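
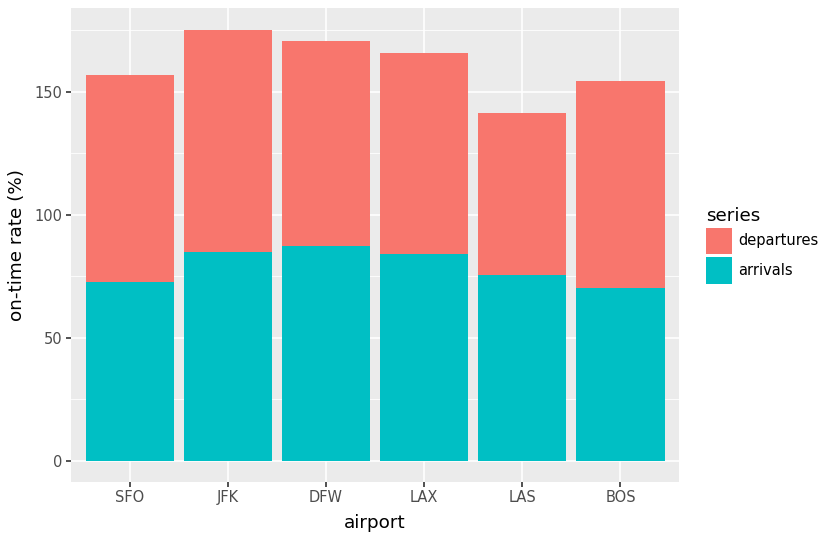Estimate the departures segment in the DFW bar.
departures top ≈ 180, bottom ≈ 80; segment ≈ 100.

≈ 100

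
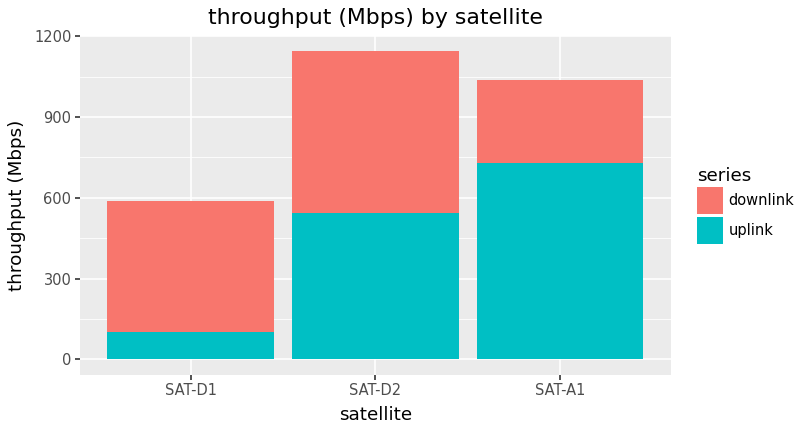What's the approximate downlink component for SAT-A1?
≈ 300

downlink top ≈ 1000, bottom ≈ 700; segment ≈ 300.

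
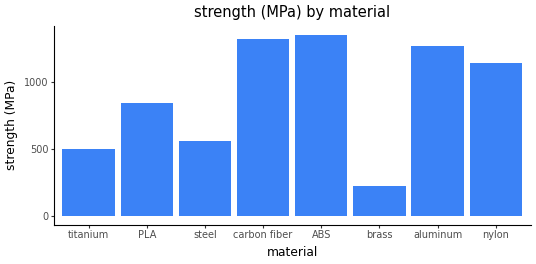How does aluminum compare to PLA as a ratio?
≈ 1.5×

aluminum ≈ 1200, PLA ≈ 800; 1200/800 ≈ 1.5.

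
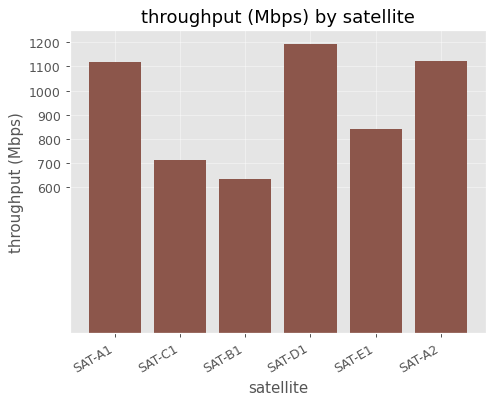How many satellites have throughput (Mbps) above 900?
3

Above 900: SAT-A1, SAT-D1, SAT-A2.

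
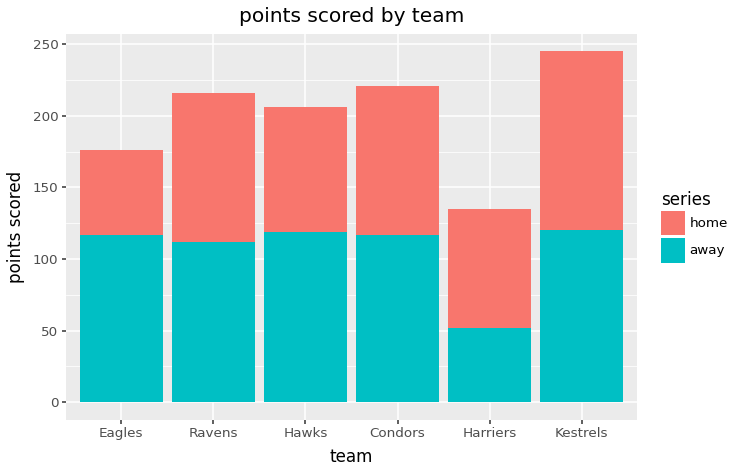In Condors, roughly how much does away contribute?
≈ 125

away top ≈ 125, bottom ≈ 0; segment ≈ 125.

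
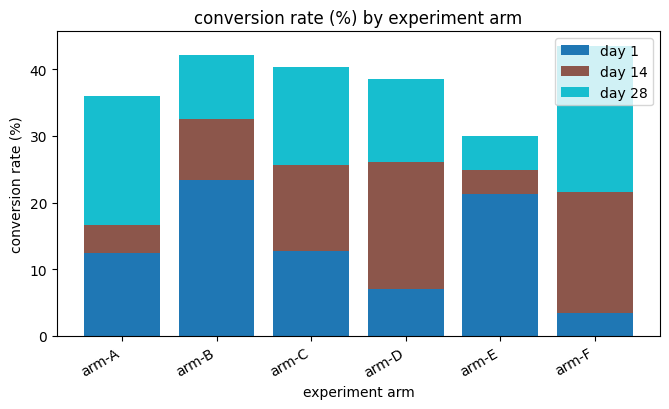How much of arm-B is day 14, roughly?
day 14 top ≈ 35, bottom ≈ 25; segment ≈ 10.

≈ 10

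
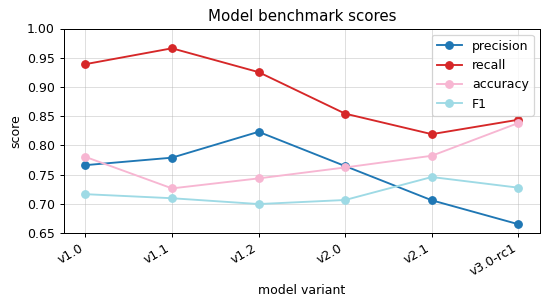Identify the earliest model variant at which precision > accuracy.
v1.0: precision ≈ 0.75 vs accuracy ≈ 0.80 (not yet); v1.1: precision ≈ 0.80 vs accuracy ≈ 0.75 (first crossover).

v1.1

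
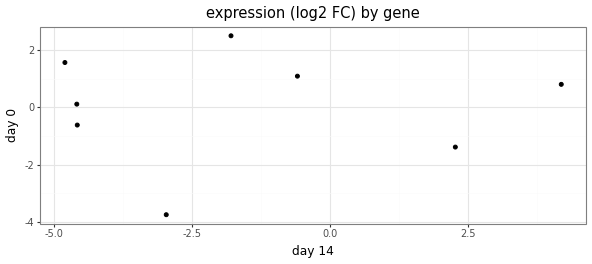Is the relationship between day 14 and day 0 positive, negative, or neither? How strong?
Points are roughly uncorrelated; weak (|r| ≈ 0.0).

no clear correlation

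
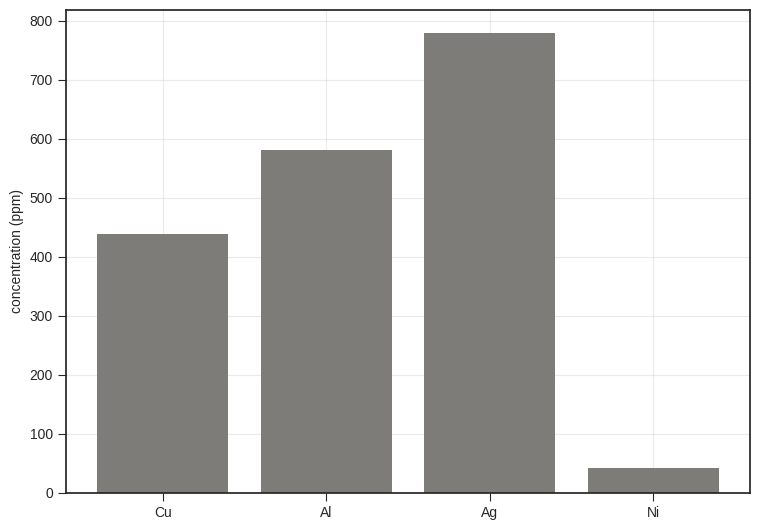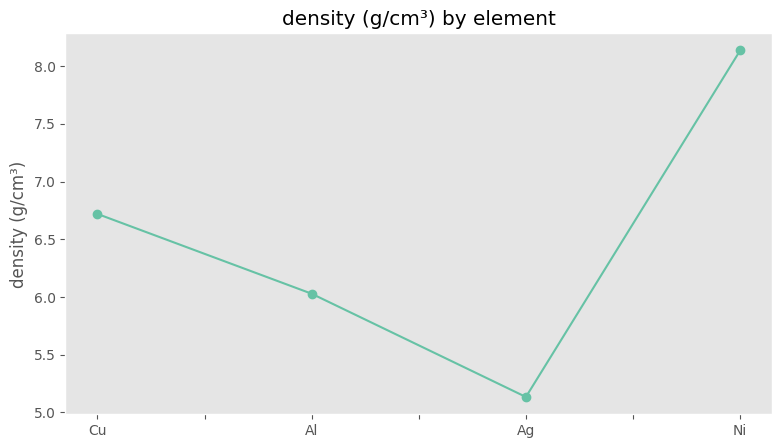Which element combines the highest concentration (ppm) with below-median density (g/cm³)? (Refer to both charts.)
Chart 2 median density (g/cm³) ≈ 6; below-median elements: Al, Ag. Among those, Ag has the highest concentration (ppm) (≈ 800).

Ag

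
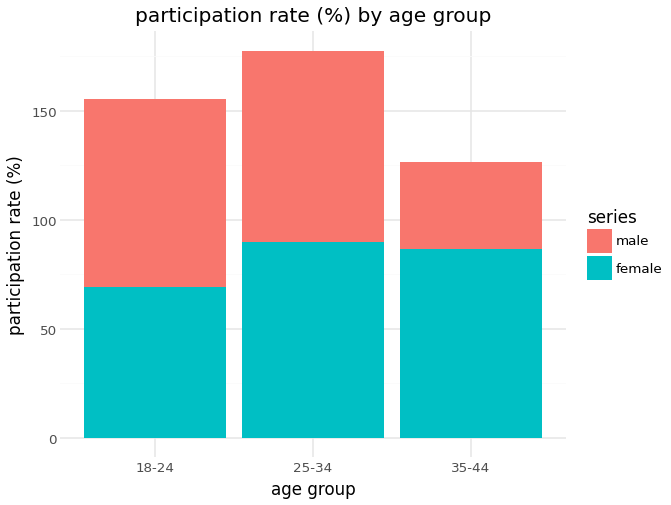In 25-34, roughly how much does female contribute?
≈ 80

female top ≈ 80, bottom ≈ 0; segment ≈ 80.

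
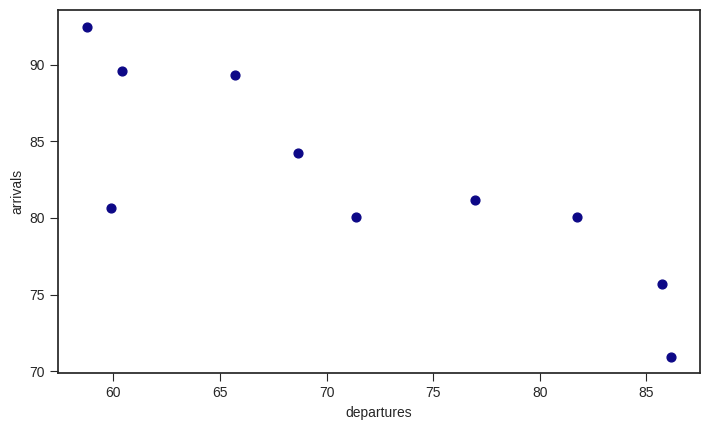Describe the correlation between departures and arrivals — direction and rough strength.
negative, strong

Points are negatively correlated; strong (|r| ≈ 0.8).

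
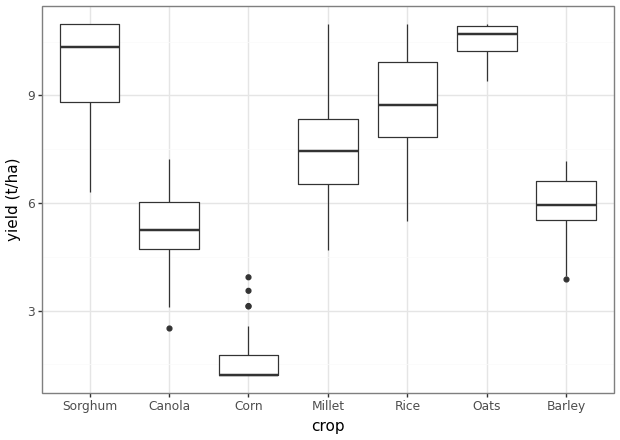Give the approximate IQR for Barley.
Q3 ≈ 7, Q1 ≈ 6; IQR ≈ 1.

≈ 1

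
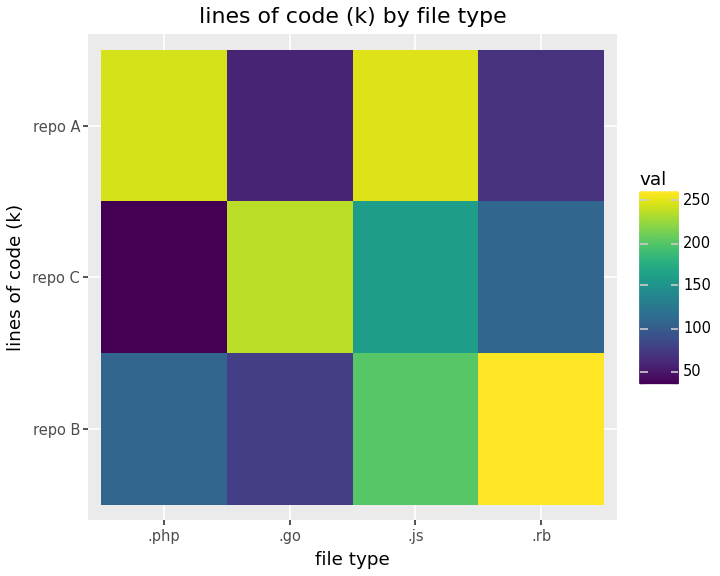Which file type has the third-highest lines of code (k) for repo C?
.rb

Top 4 for repo C: .go ≈ 240, .js ≈ 160, .rb ≈ 100, .php ≈ 40.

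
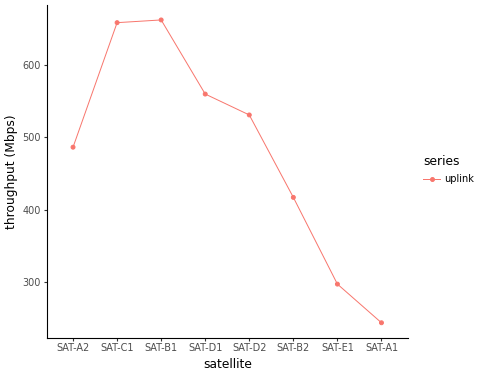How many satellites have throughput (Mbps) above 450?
5

Above 450: SAT-A2, SAT-C1, SAT-B1, SAT-D1, SAT-D2.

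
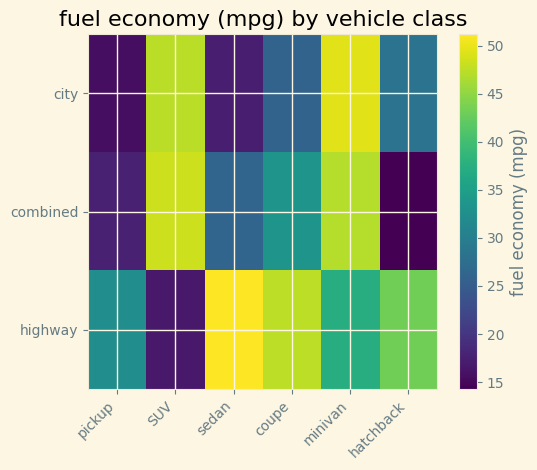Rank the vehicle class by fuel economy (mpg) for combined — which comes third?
Top 4 for combined: SUV ≈ 50, minivan ≈ 45, coupe ≈ 35, sedan ≈ 25.

coupe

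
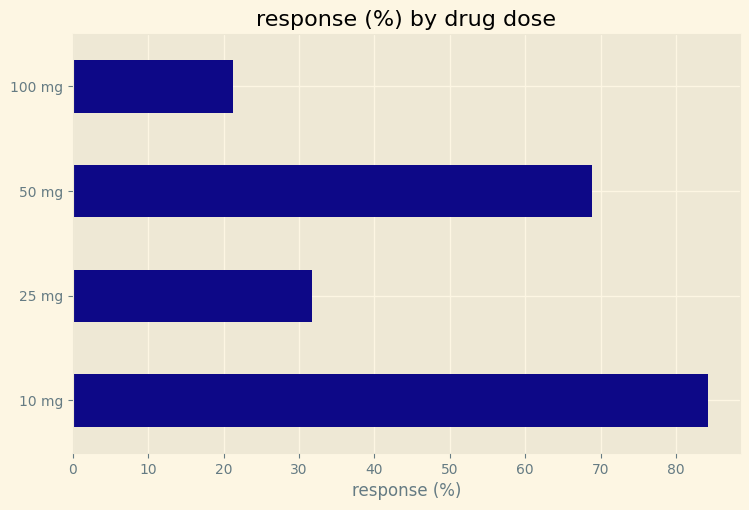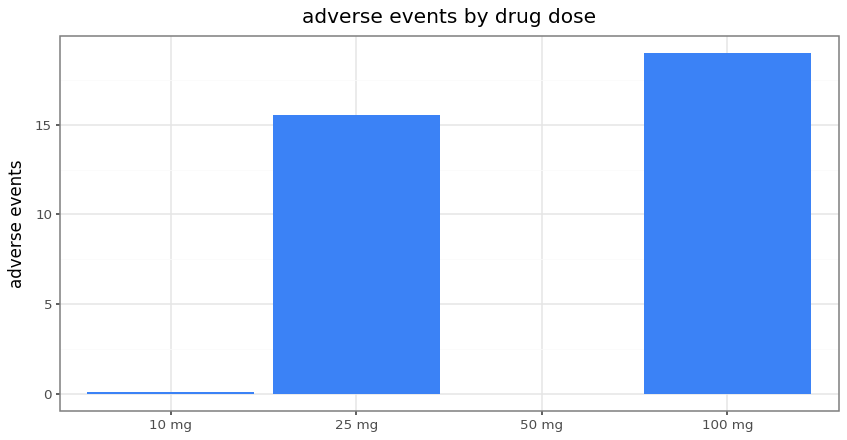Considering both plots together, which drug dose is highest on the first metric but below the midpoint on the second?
10 mg

Chart 2 median adverse events ≈ 8; below-median drug doses: 10 mg, 50 mg. Among those, 10 mg has the highest response (%) (≈ 80).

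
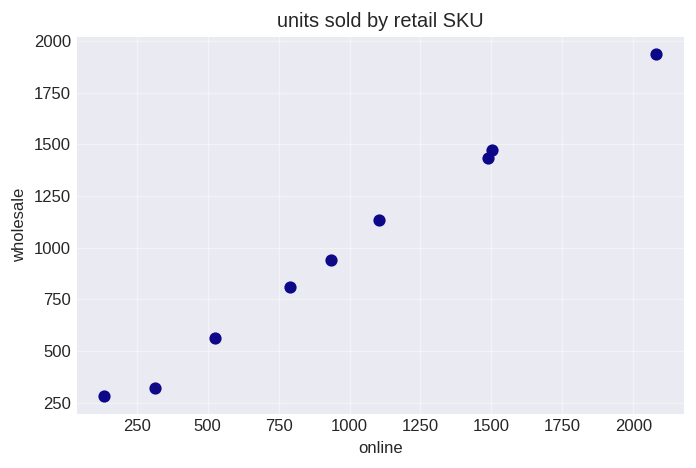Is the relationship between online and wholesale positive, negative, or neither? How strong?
Points are positively correlated; strong (|r| ≈ 1.0).

positive, strong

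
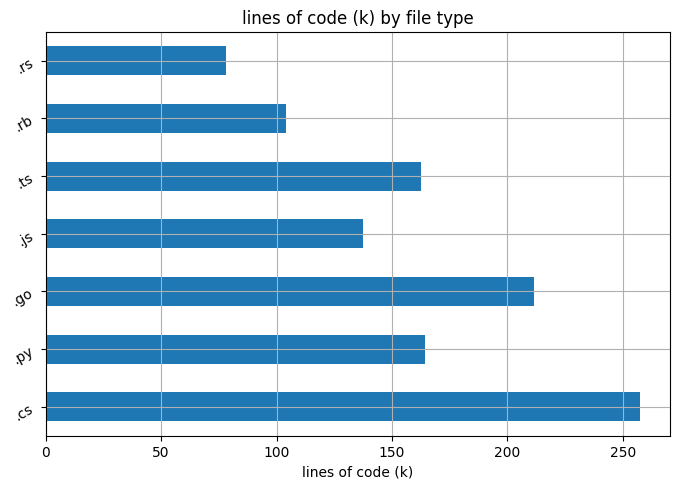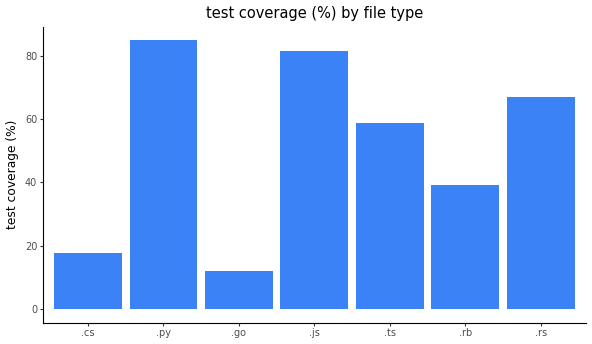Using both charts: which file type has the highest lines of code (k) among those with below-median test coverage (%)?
.cs

Chart 2 median test coverage (%) ≈ 60; below-median file types: .cs, .go, .rb. Among those, .cs has the highest lines of code (k) (≈ 250).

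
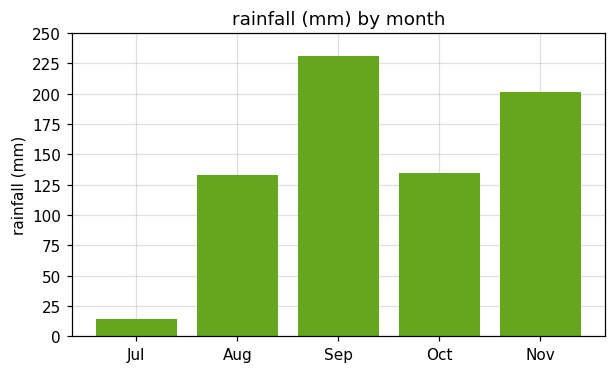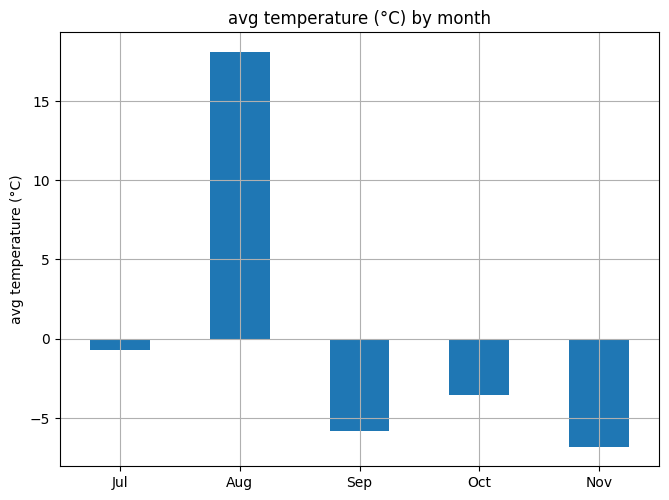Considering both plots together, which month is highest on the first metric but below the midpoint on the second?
Sep

Chart 2 median avg temperature (°C) ≈ -4; below-median months: Sep, Nov. Among those, Sep has the highest rainfall (mm) (≈ 225).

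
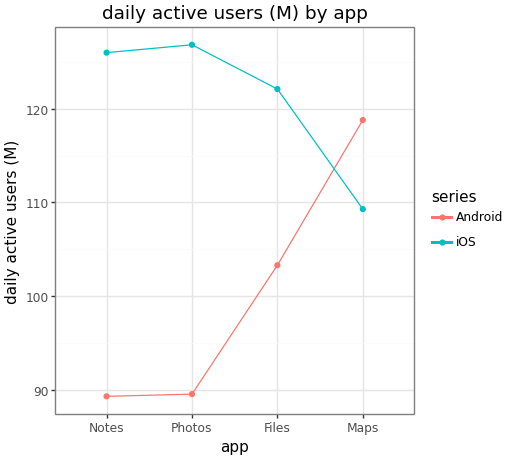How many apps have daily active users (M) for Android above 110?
Above 110: Maps.

1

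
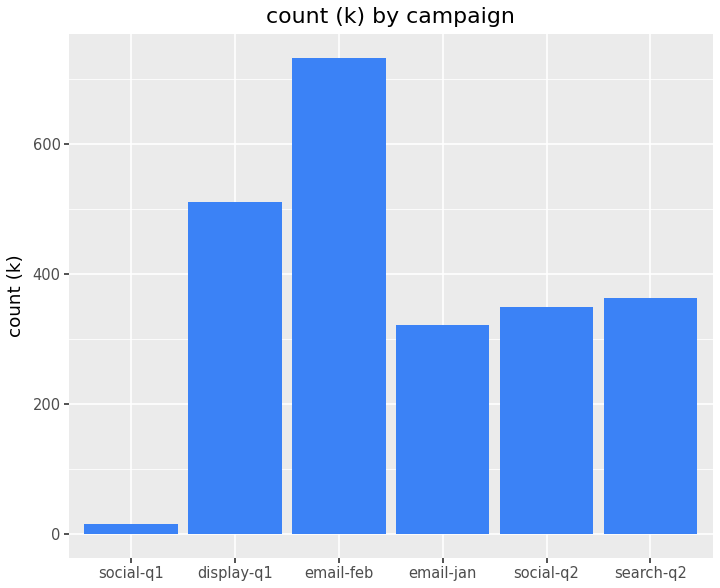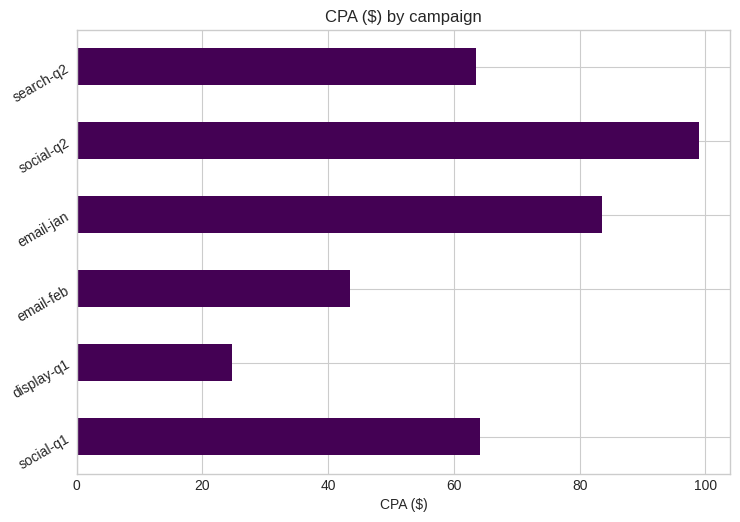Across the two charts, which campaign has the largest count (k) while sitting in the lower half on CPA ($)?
Chart 2 median CPA ($) ≈ 60; below-median campaigns: display-q1, email-feb, search-q2. Among those, email-feb has the highest count (k) (≈ 700).

email-feb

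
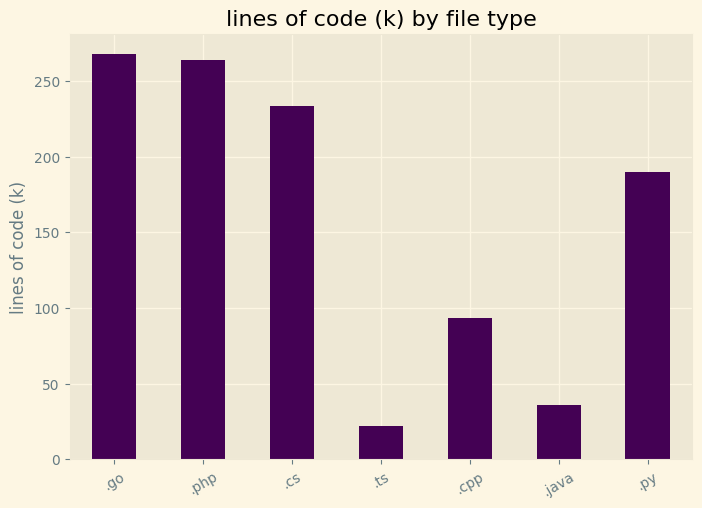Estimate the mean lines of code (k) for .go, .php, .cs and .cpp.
≈ 219

(275 + 275 + 225 + 100) / 4 ≈ 219.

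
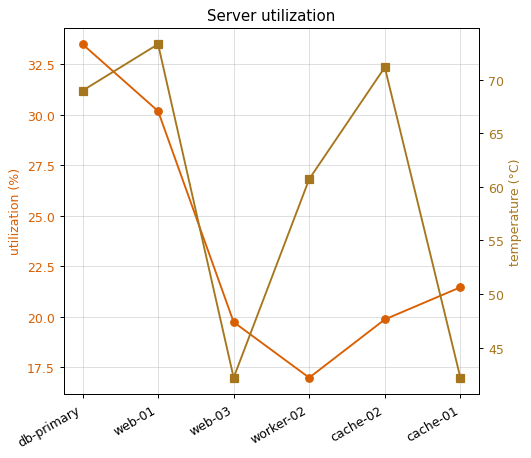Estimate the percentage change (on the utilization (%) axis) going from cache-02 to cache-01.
≈ +10%

cache-02 ≈ 20, cache-01 ≈ 22; (22 − 20) / 20 ≈ +10%.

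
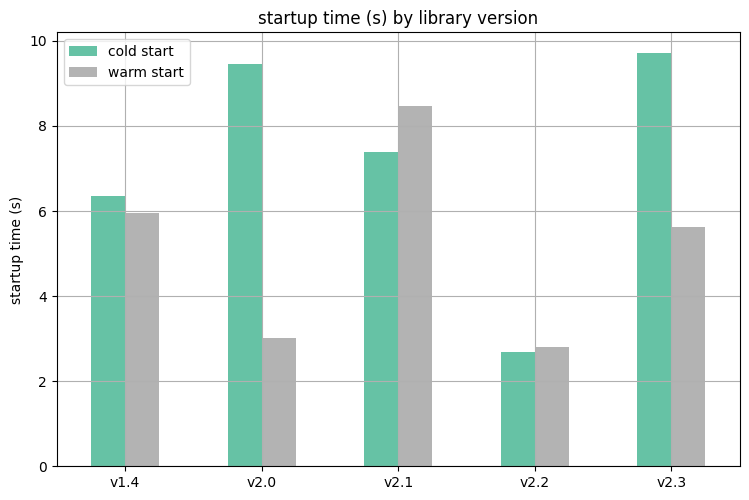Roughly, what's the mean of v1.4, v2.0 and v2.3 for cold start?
(6 + 9 + 10) / 3 ≈ 8.

≈ 8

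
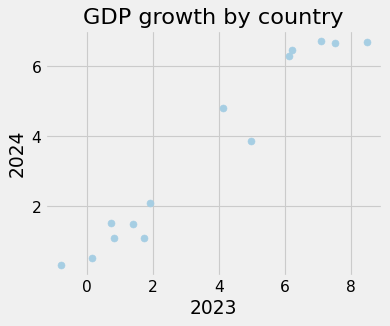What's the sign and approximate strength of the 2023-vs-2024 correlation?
Points are positively correlated; strong (|r| ≈ 1.0).

positive, strong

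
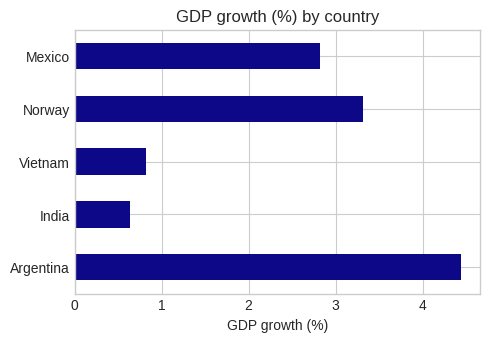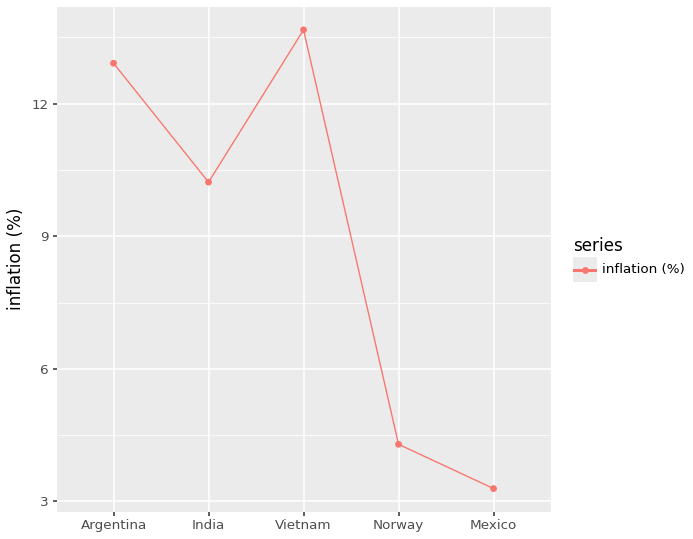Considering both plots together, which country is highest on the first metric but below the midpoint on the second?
Norway

Chart 2 median inflation (%) ≈ 10; below-median countries: Norway, Mexico. Among those, Norway has the highest GDP growth (%) (≈ 3.5).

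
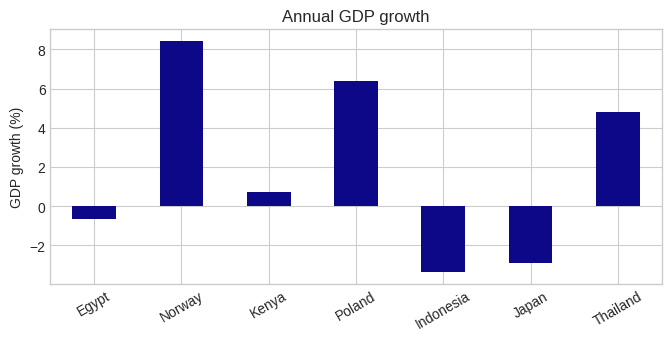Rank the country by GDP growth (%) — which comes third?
Top 4: Norway ≈ 8, Poland ≈ 6, Thailand ≈ 5, Kenya ≈ 1.

Thailand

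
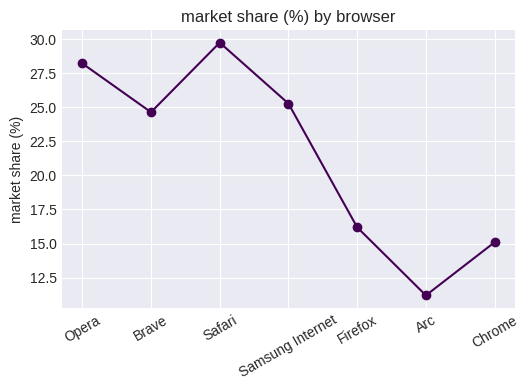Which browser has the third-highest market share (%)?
Samsung Internet

Top 4: Safari ≈ 30, Opera ≈ 28, Samsung Internet ≈ 26, Brave ≈ 24.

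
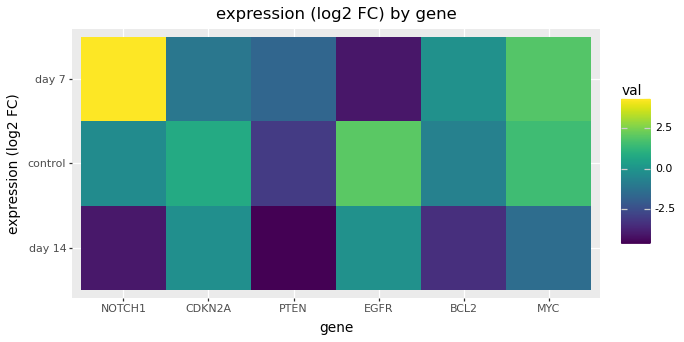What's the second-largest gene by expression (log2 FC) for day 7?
Top 3 for day 7: NOTCH1 ≈ 4, MYC ≈ 2, BCL2 ≈ 0.

MYC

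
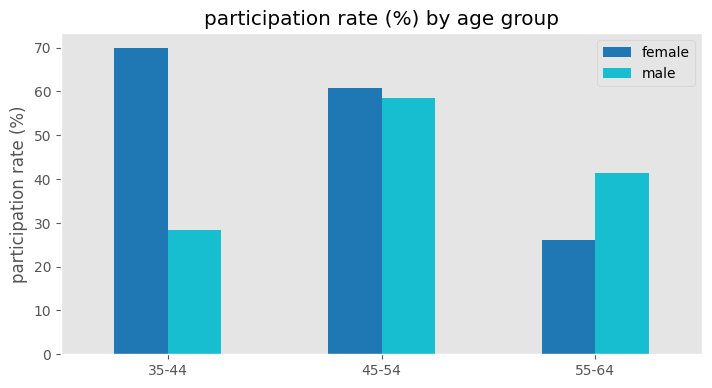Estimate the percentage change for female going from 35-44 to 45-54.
35-44 ≈ 70, 45-54 ≈ 60; (60 − 70) / 70 ≈ -14.3%.

≈ -14.3%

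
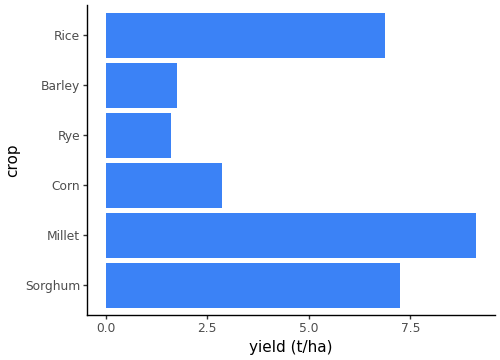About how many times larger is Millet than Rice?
Millet ≈ 9, Rice ≈ 7; 9/7 ≈ 1.29.

≈ 1.29×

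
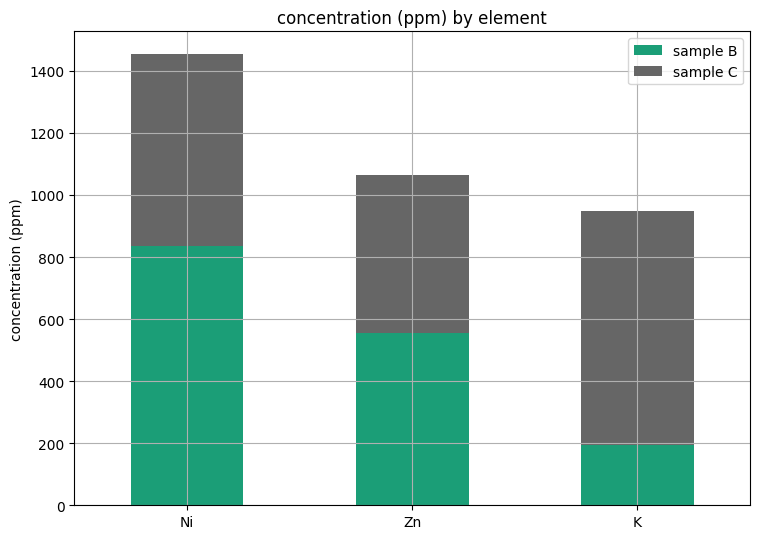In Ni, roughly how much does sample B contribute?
≈ 800

sample B top ≈ 800, bottom ≈ 0; segment ≈ 800.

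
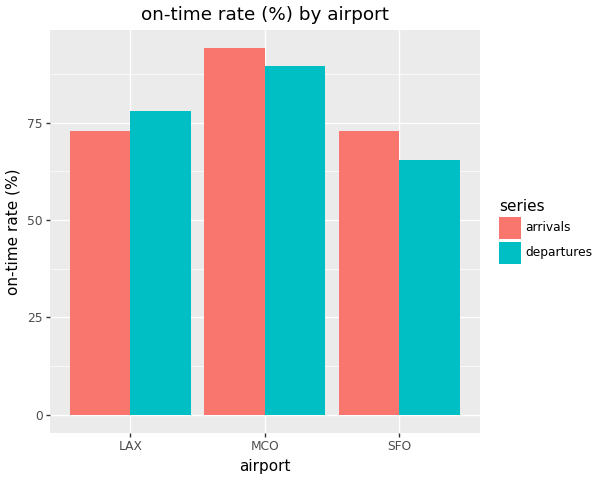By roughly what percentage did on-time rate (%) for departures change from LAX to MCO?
≈ +12.5%

LAX ≈ 80, MCO ≈ 90; (90 − 80) / 80 ≈ +12.5%.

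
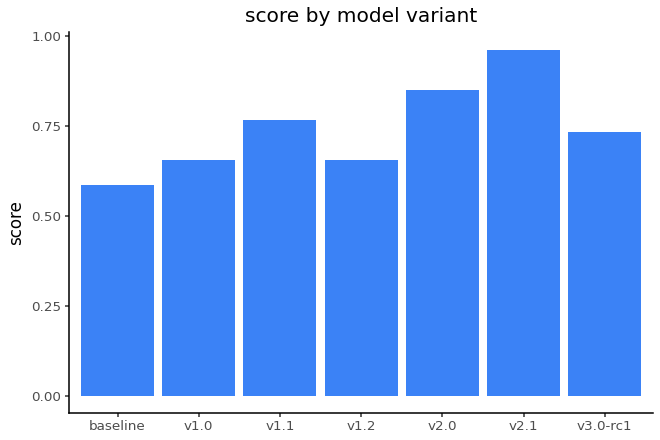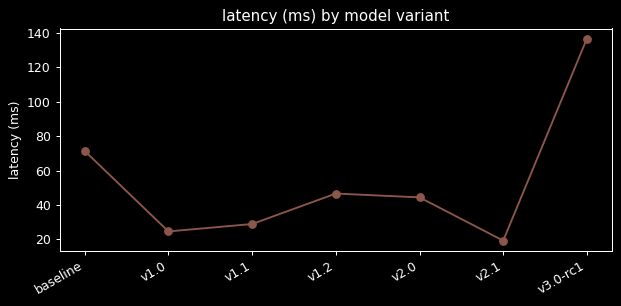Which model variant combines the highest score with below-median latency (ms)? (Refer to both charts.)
Chart 2 median latency (ms) ≈ 40; below-median model variants: v1.0, v1.1, v2.1. Among those, v2.1 has the highest score (≈ 1).

v2.1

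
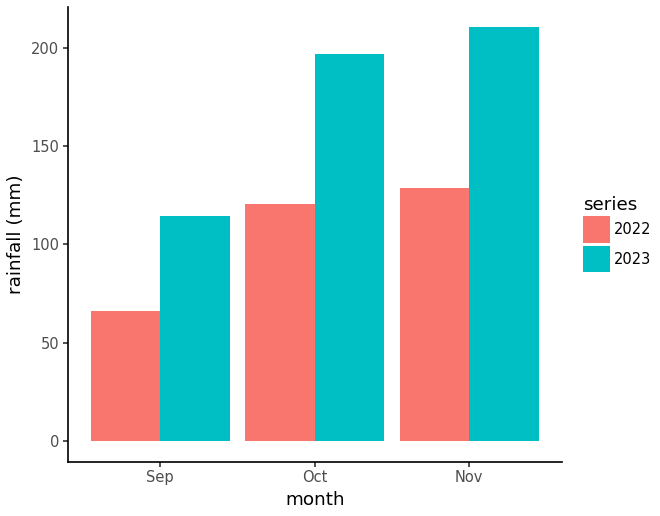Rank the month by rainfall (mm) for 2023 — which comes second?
Top 3 for 2023: Nov ≈ 220, Oct ≈ 200, Sep ≈ 120.

Oct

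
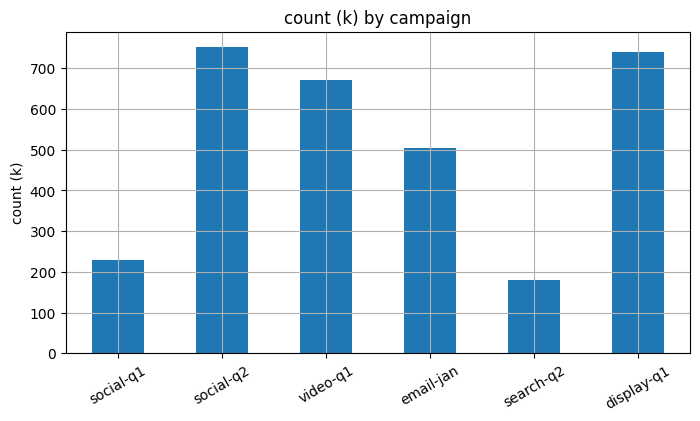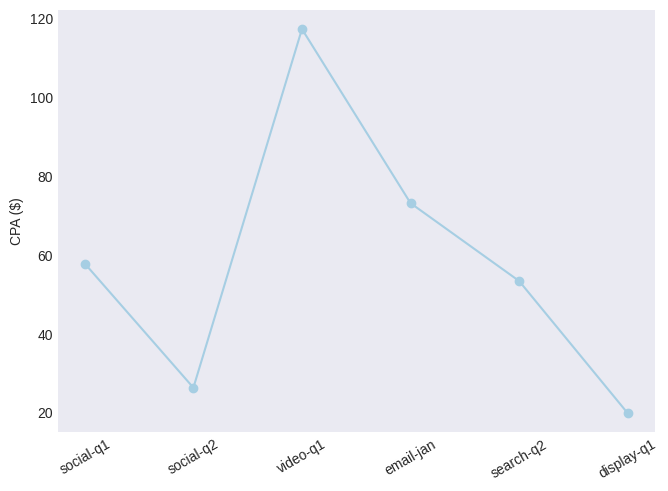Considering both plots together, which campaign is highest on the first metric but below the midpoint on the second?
social-q2

Chart 2 median CPA ($) ≈ 60; below-median campaigns: social-q2, search-q2, display-q1. Among those, social-q2 has the highest count (k) (≈ 800).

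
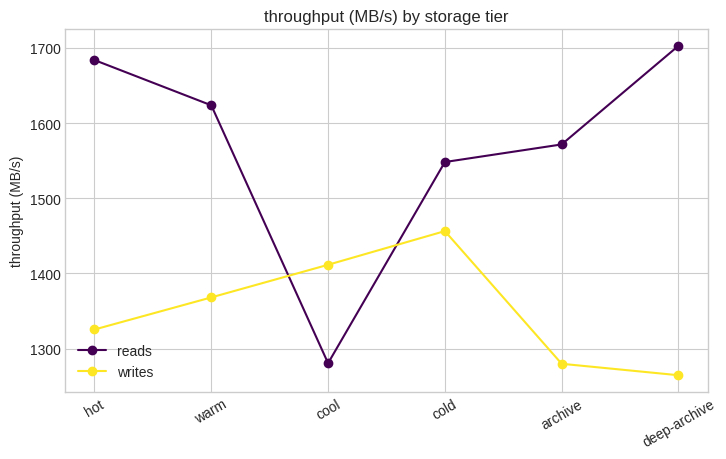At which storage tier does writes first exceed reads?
cool

warm: writes ≈ 1350 vs reads ≈ 1600 (not yet); cool: writes ≈ 1400 vs reads ≈ 1300 (first crossover).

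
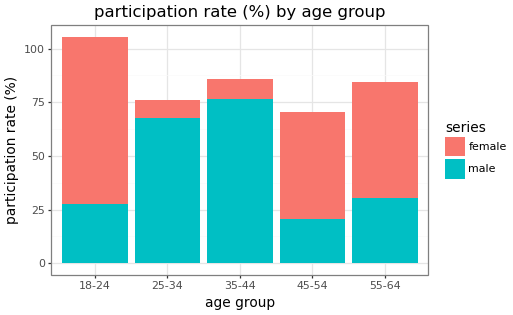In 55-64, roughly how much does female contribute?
≈ 50

female top ≈ 80, bottom ≈ 30; segment ≈ 50.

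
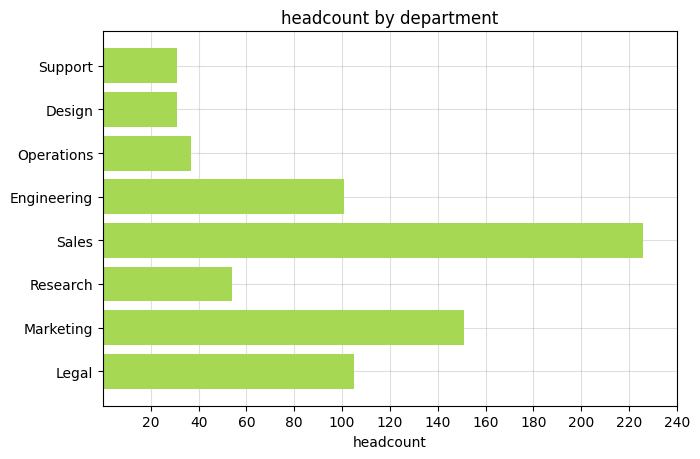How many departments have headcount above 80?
Above 80: Engineering, Sales, Marketing, Legal.

4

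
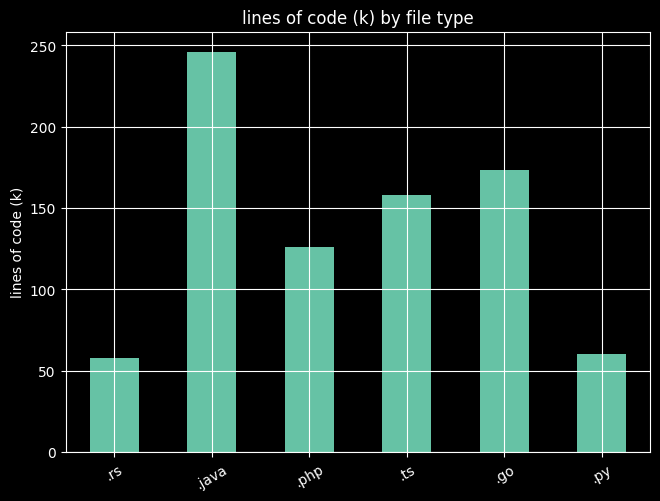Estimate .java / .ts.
≈ 1.67×

.java ≈ 250, .ts ≈ 150; 250/150 ≈ 1.67.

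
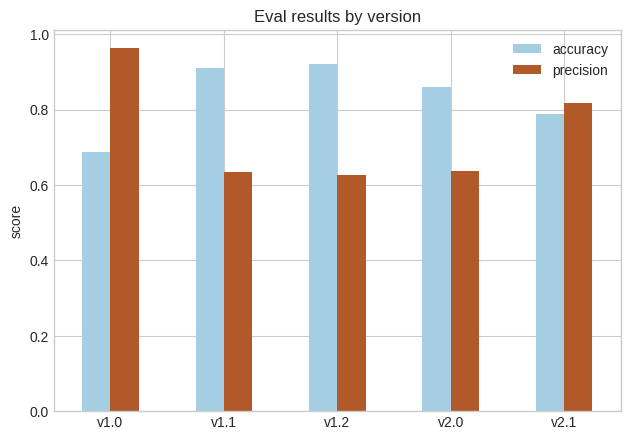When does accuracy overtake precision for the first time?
v1.0: accuracy ≈ 0.7 vs precision ≈ 1.0 (not yet); v1.1: accuracy ≈ 0.9 vs precision ≈ 0.6 (first crossover).

v1.1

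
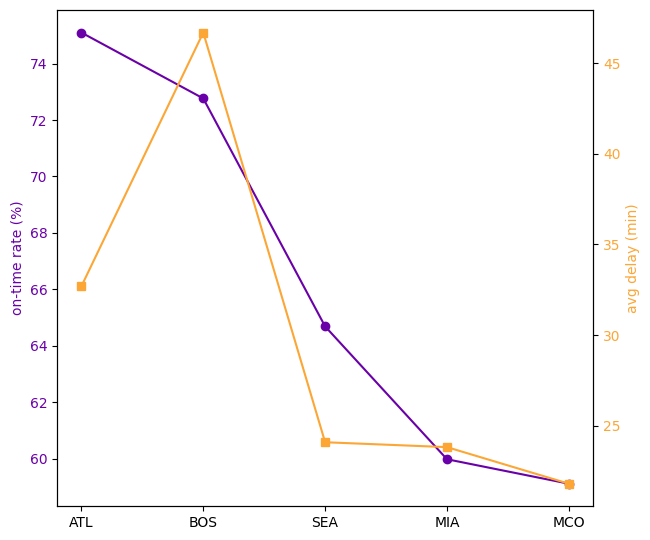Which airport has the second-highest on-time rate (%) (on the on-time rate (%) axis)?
BOS

Top 3 (on the on-time rate (%) axis): ATL ≈ 76, BOS ≈ 72, SEA ≈ 64.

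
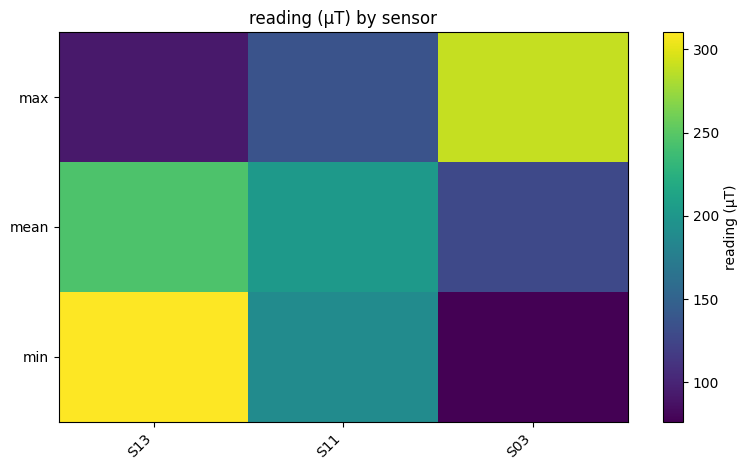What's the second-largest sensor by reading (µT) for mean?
Top 3 for mean: S13 ≈ 240, S11 ≈ 200, S03 ≈ 120.

S11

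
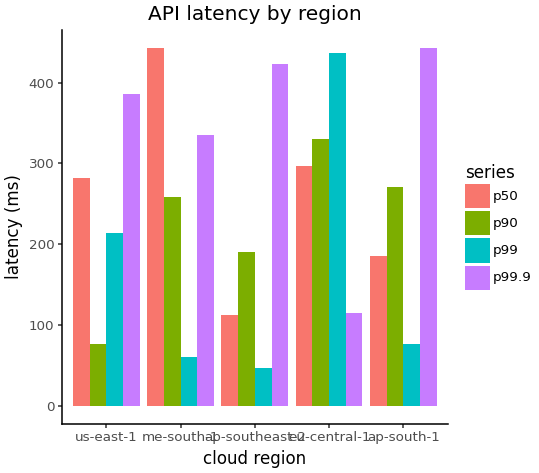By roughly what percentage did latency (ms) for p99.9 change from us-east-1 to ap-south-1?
us-east-1 ≈ 400, ap-south-1 ≈ 450; (450 − 400) / 400 ≈ +12.5%.

≈ +12.5%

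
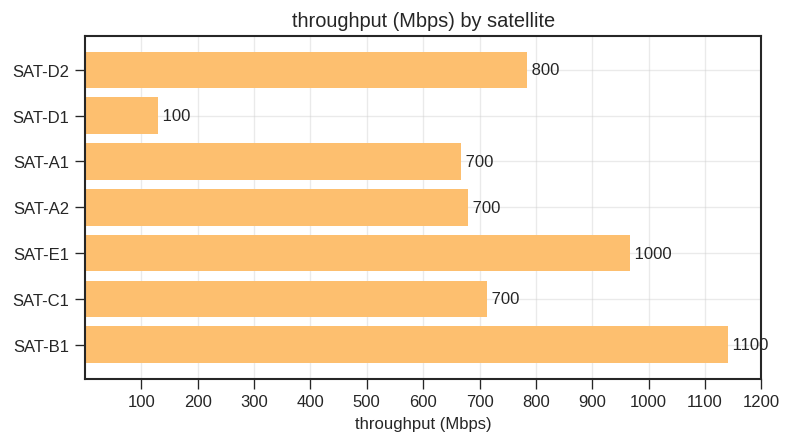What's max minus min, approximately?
Max SAT-B1 ≈ 1100, min SAT-D1 ≈ 100; range ≈ 1000.

≈ 1000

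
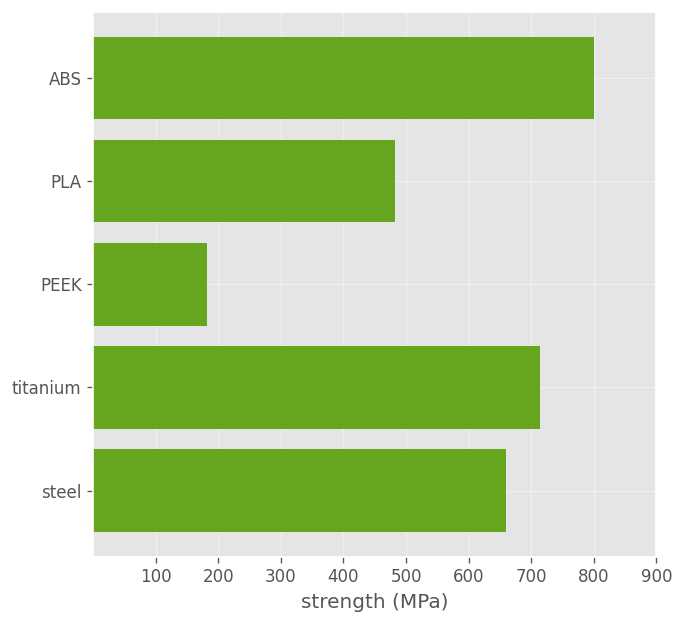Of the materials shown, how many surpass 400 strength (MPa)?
4

Above 400: ABS, PLA, titanium, steel.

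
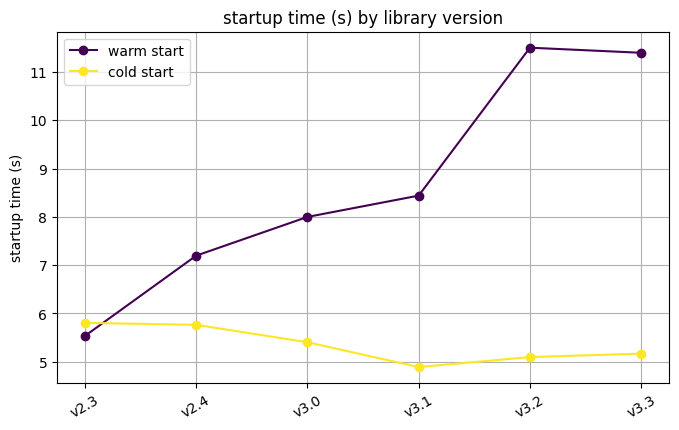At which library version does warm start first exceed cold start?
v2.4

v2.3: warm start ≈ 6 vs cold start ≈ 6 (not yet); v2.4: warm start ≈ 7 vs cold start ≈ 6 (first crossover).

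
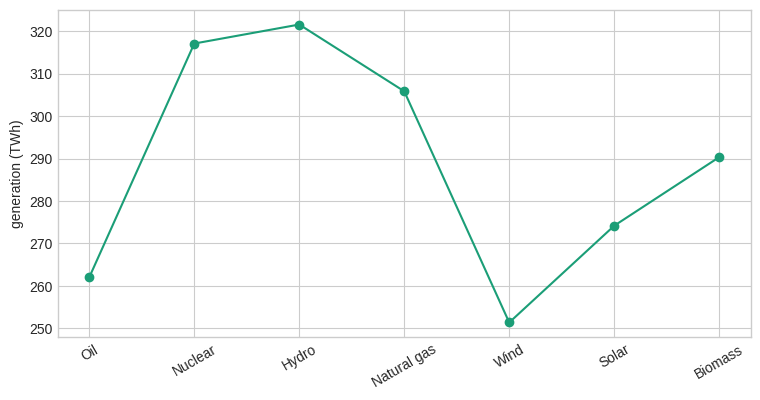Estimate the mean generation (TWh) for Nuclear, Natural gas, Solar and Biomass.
(320 + 310 + 270 + 290) / 4 ≈ 298.

≈ 298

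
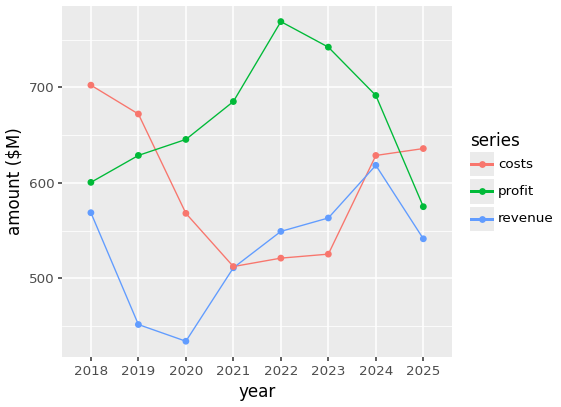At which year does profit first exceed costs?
2019: profit ≈ 650 vs costs ≈ 650 (not yet); 2020: profit ≈ 650 vs costs ≈ 550 (first crossover).

2020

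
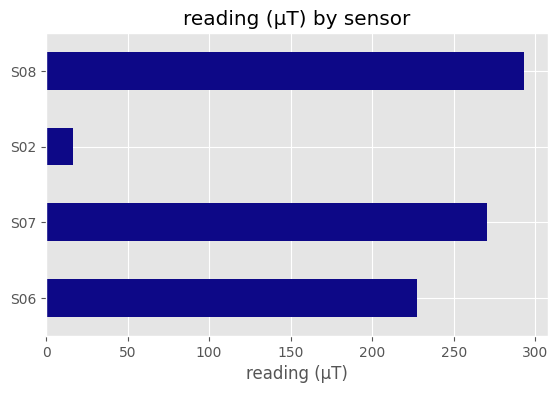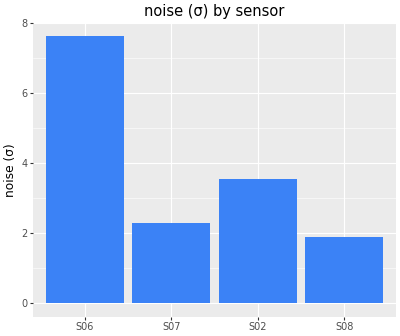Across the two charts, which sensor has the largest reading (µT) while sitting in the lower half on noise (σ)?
Chart 2 median noise (σ) ≈ 3; below-median sensors: S07, S08. Among those, S08 has the highest reading (µT) (≈ 300).

S08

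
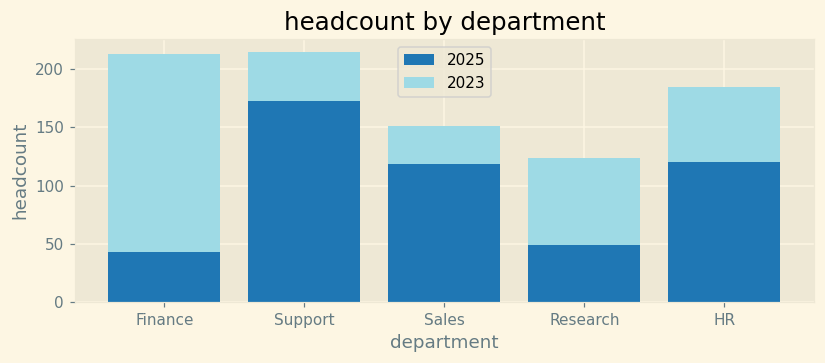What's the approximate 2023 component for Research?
≈ 80

2023 top ≈ 120, bottom ≈ 40; segment ≈ 80.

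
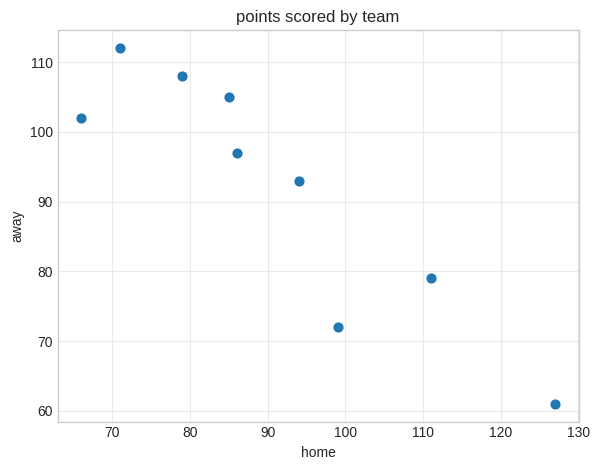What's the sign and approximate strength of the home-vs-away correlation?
negative, strong

Points are negatively correlated; strong (|r| ≈ 0.9).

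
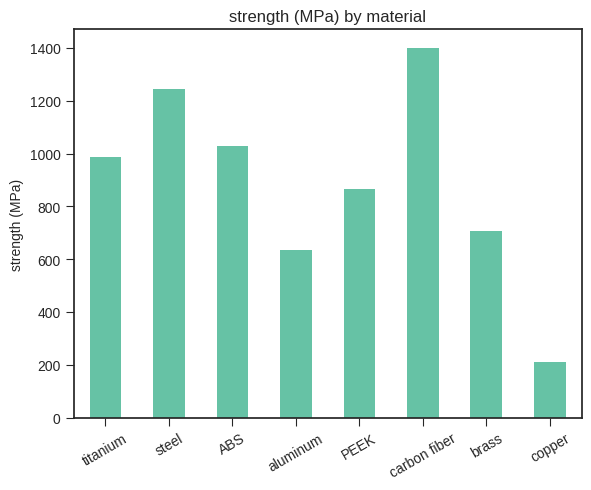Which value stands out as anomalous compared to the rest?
copper

copper ≈ 200; the rest sit between ≈ 600 and ≈ 1400.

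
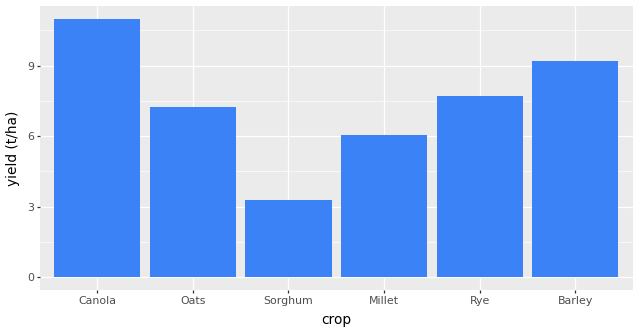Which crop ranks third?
Rye

Top 4: Canola ≈ 11, Barley ≈ 9, Rye ≈ 8, Oats ≈ 7.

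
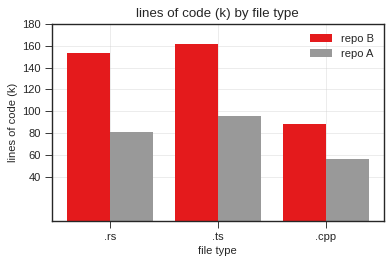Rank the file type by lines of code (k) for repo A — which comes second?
Top 3 for repo A: .ts ≈ 100, .rs ≈ 80, .cpp ≈ 60.

.rs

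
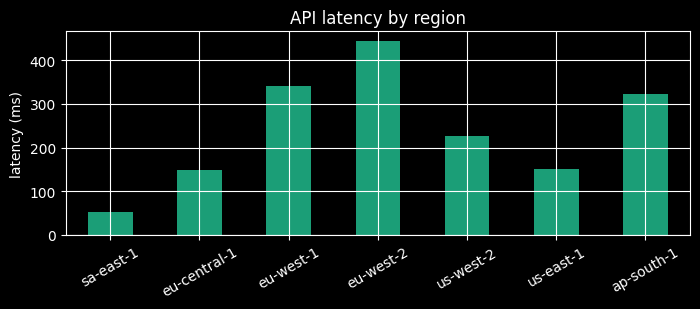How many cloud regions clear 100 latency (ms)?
Above 100: eu-central-1, eu-west-1, eu-west-2, us-west-2, us-east-1, ap-south-1.

6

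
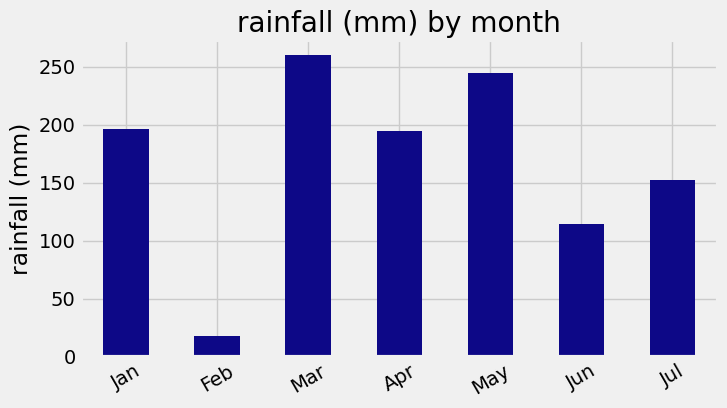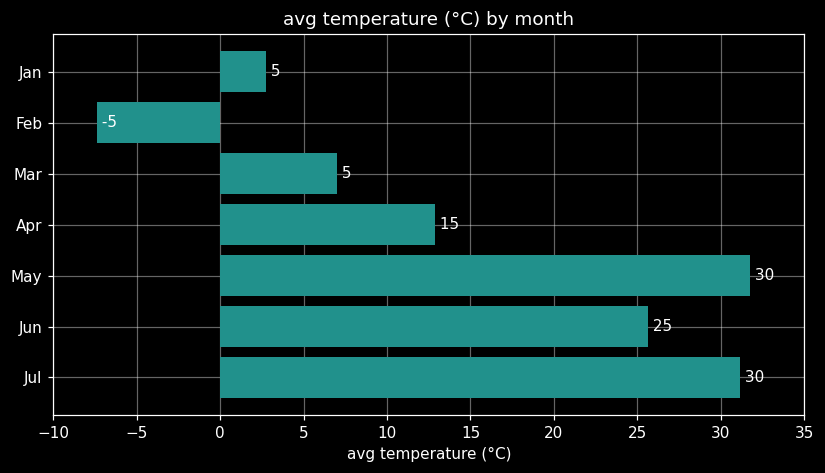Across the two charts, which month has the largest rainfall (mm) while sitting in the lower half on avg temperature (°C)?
Chart 2 median avg temperature (°C) ≈ 15; below-median months: Jan, Feb, Mar. Among those, Mar has the highest rainfall (mm) (≈ 250).

Mar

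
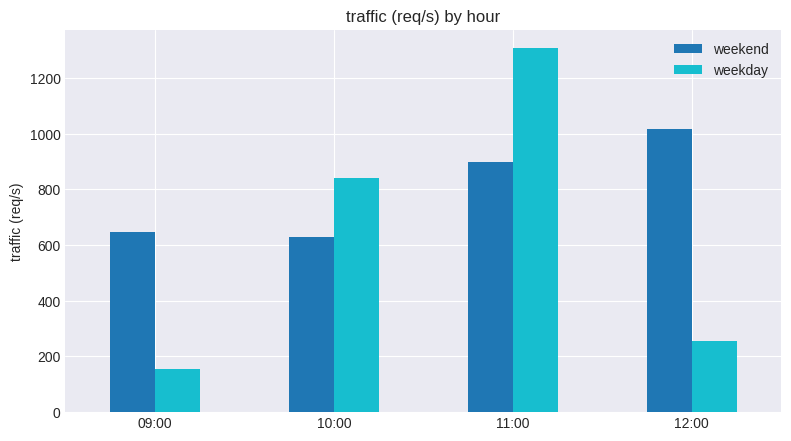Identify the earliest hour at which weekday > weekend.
10:00

09:00: weekday ≈ 200 vs weekend ≈ 600 (not yet); 10:00: weekday ≈ 800 vs weekend ≈ 600 (first crossover).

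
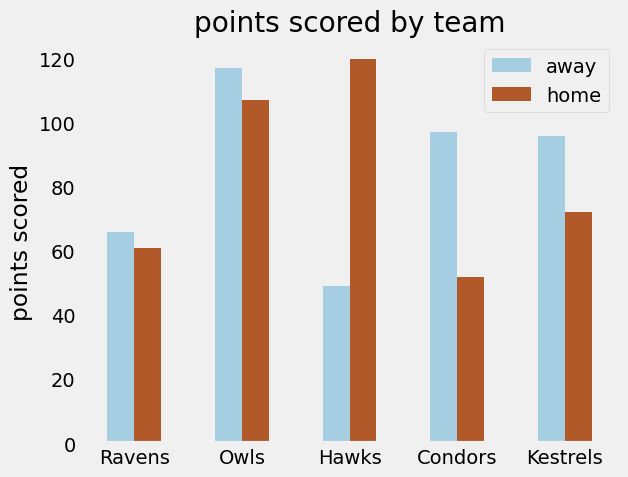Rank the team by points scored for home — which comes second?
Owls

Top 3 for home: Hawks ≈ 120, Owls ≈ 110, Kestrels ≈ 70.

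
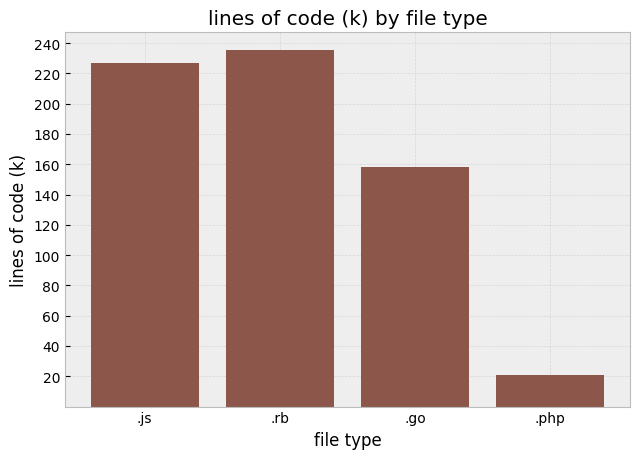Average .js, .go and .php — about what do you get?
(220 + 160 + 20) / 3 ≈ 133.

≈ 133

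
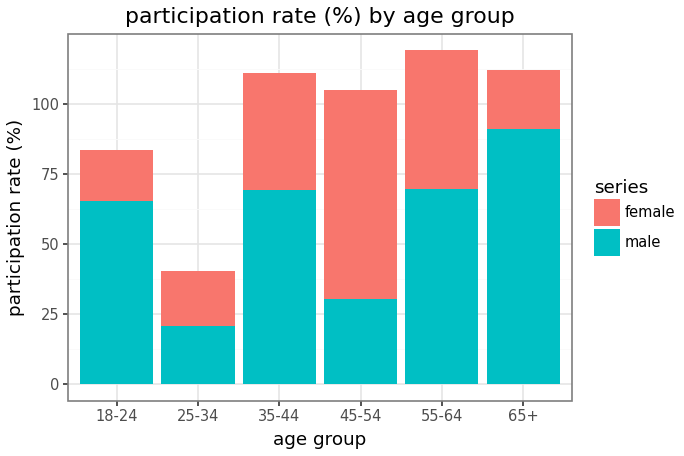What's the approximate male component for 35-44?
≈ 70

male top ≈ 70, bottom ≈ 0; segment ≈ 70.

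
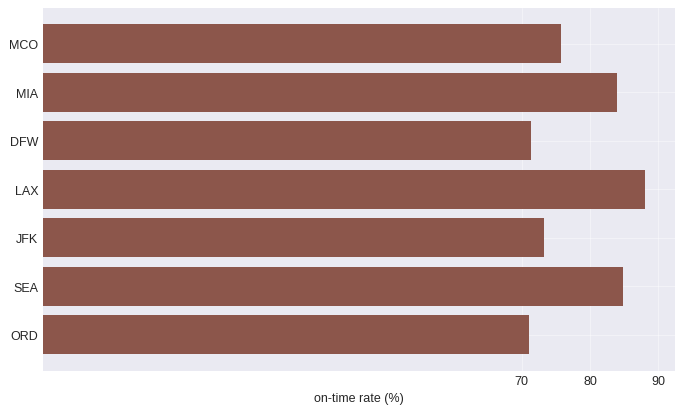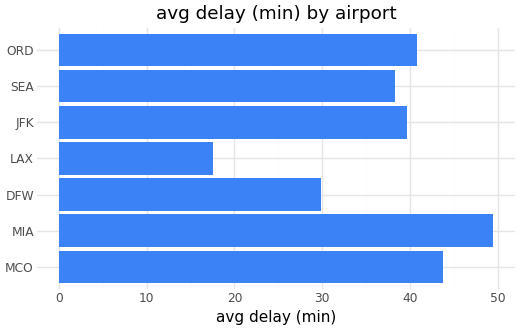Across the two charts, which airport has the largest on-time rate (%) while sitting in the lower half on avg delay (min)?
Chart 2 median avg delay (min) ≈ 40; below-median airports: DFW, LAX, SEA. Among those, LAX has the highest on-time rate (%) (≈ 90).

LAX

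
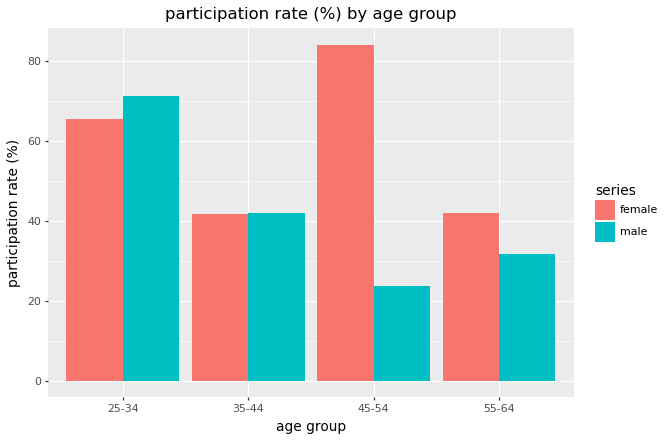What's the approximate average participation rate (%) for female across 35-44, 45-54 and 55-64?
≈ 53

(40 + 80 + 40) / 3 ≈ 53.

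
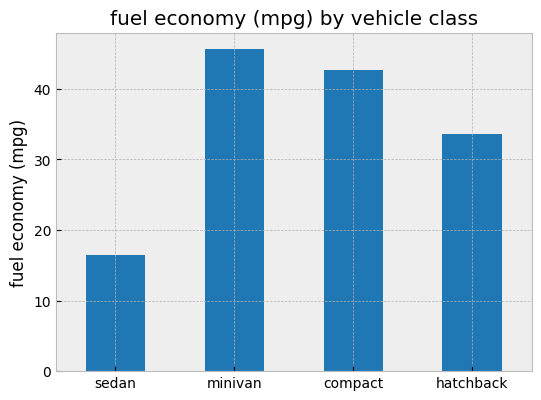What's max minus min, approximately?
Max minivan ≈ 45, min sedan ≈ 15; range ≈ 30.

≈ 30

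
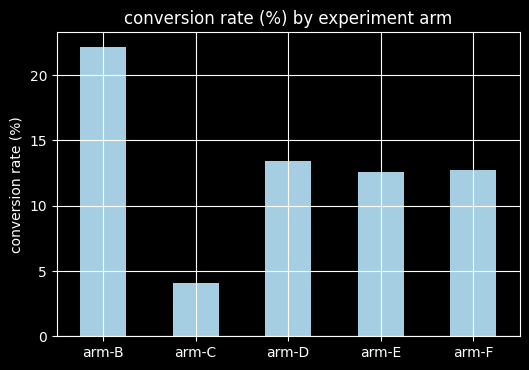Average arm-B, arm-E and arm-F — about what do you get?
≈ 15

(22 + 12 + 12) / 3 ≈ 15.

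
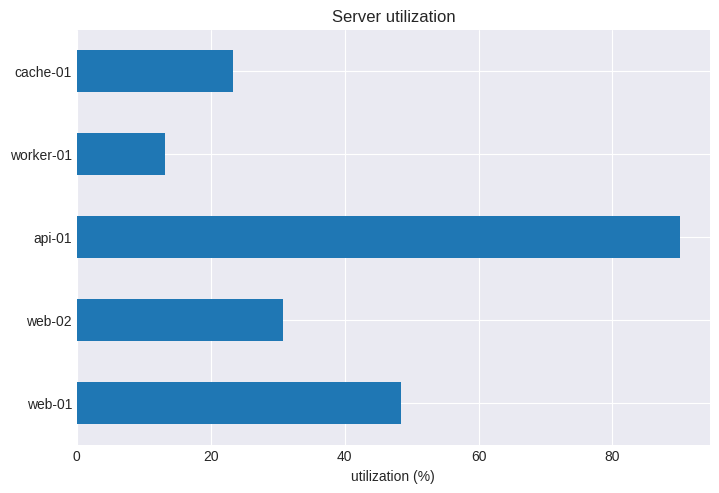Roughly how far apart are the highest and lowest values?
≈ 80

Max api-01 ≈ 90, min worker-01 ≈ 10; range ≈ 80.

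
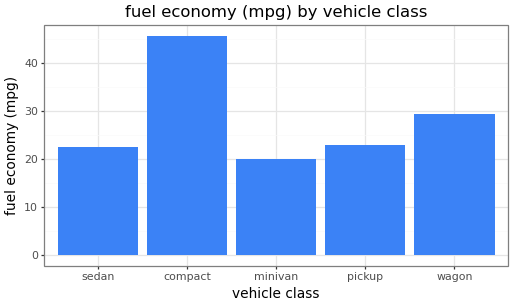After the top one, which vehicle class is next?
Top 3: compact ≈ 45, wagon ≈ 30, pickup ≈ 25.

wagon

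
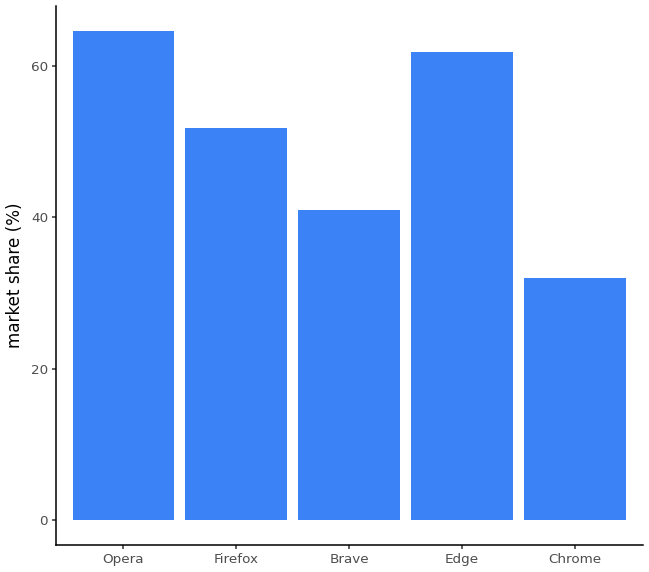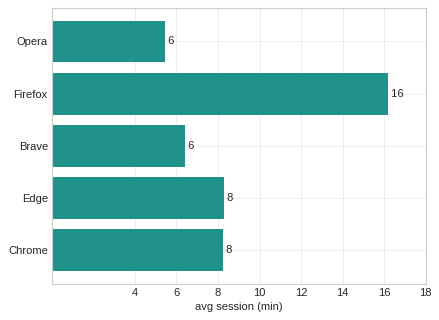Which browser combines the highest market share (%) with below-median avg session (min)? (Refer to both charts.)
Chart 2 median avg session (min) ≈ 8; below-median browsers: Opera, Brave. Among those, Opera has the highest market share (%) (≈ 60).

Opera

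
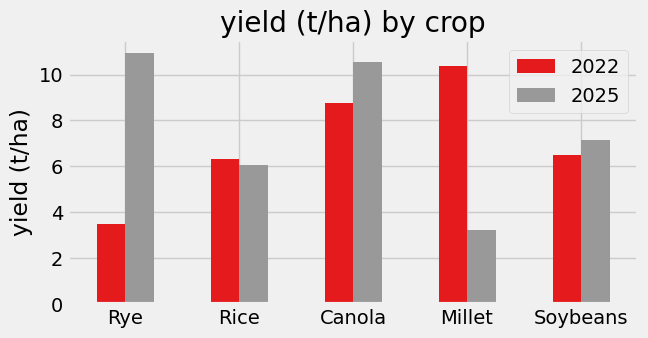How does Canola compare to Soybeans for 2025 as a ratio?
Canola ≈ 11, Soybeans ≈ 7; 11/7 ≈ 1.57.

≈ 1.57×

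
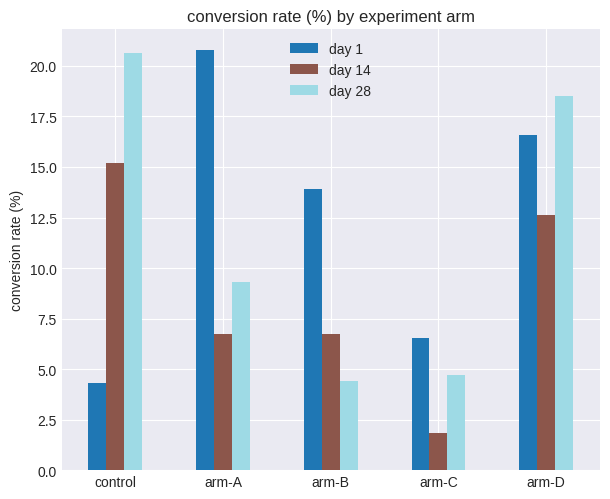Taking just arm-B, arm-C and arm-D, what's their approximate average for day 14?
(6 + 2 + 12) / 3 ≈ 7.

≈ 7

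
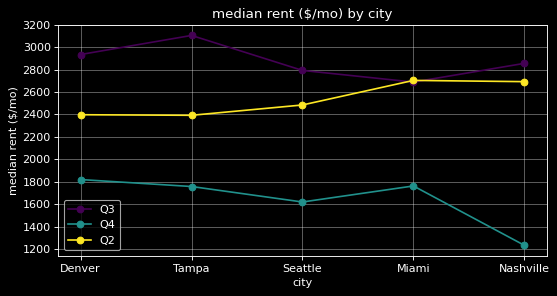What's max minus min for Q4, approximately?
≈ 600

Max Denver ≈ 1800, min Nashville ≈ 1200; range ≈ 600.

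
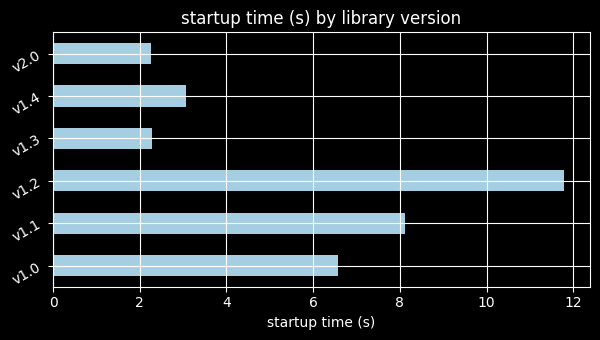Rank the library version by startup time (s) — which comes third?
Top 4: v1.2 ≈ 12, v1.1 ≈ 8, v1.0 ≈ 7, v1.4 ≈ 3.

v1.0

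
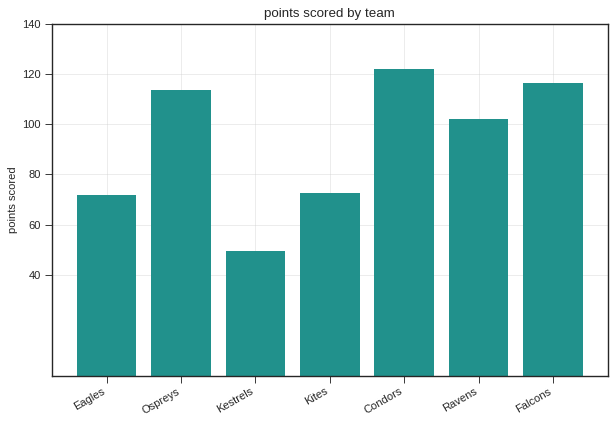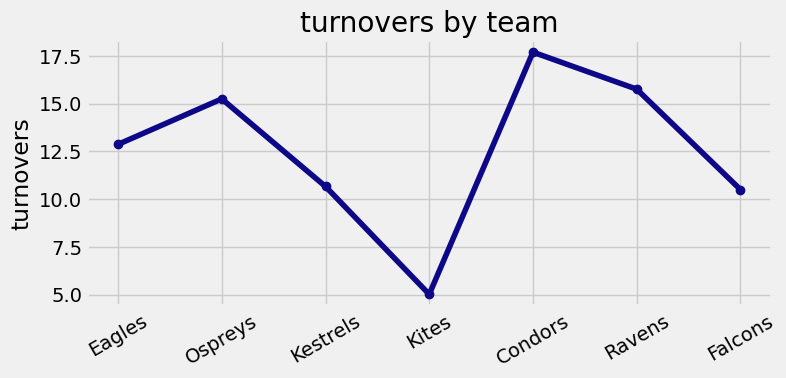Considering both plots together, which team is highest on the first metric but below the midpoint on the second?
Falcons

Chart 2 median turnovers ≈ 12; below-median teams: Kestrels, Kites, Falcons. Among those, Falcons has the highest points scored (≈ 120).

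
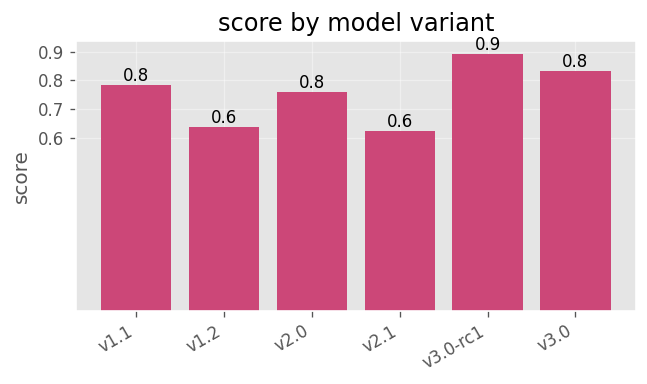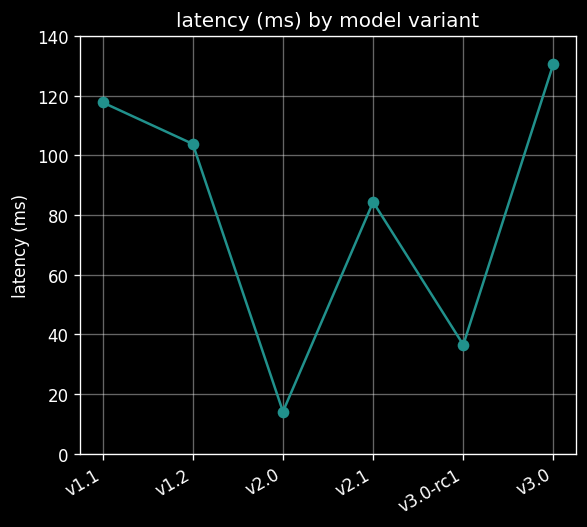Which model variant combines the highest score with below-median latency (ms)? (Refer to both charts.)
Chart 2 median latency (ms) ≈ 100; below-median model variants: v2.0, v2.1, v3.0-rc1. Among those, v3.0-rc1 has the highest score (≈ 0.9).

v3.0-rc1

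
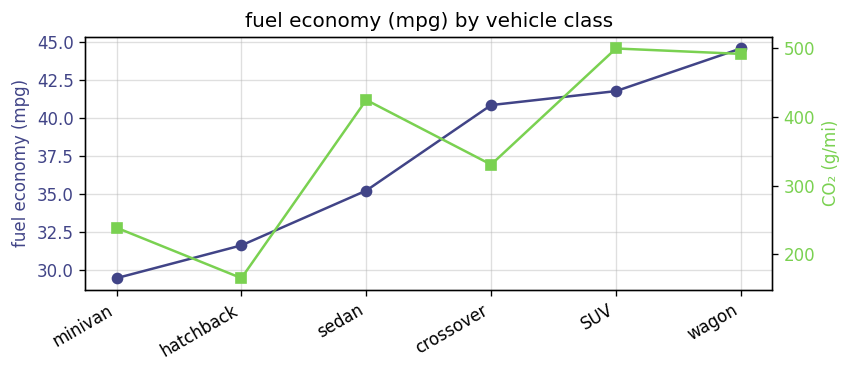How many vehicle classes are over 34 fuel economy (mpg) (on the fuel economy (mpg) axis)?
4

Above 34: sedan, crossover, SUV, wagon.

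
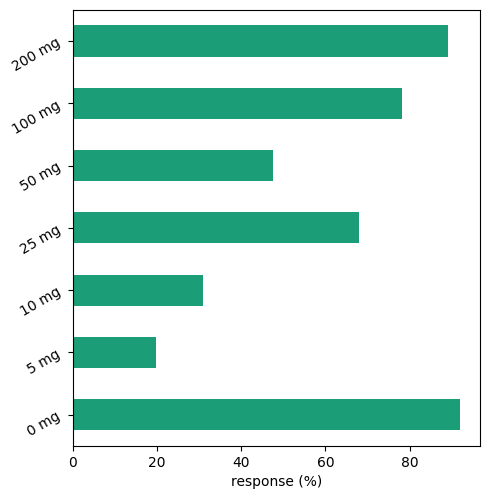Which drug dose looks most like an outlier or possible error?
5 mg

5 mg ≈ 20; the rest sit between ≈ 30 and ≈ 90.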